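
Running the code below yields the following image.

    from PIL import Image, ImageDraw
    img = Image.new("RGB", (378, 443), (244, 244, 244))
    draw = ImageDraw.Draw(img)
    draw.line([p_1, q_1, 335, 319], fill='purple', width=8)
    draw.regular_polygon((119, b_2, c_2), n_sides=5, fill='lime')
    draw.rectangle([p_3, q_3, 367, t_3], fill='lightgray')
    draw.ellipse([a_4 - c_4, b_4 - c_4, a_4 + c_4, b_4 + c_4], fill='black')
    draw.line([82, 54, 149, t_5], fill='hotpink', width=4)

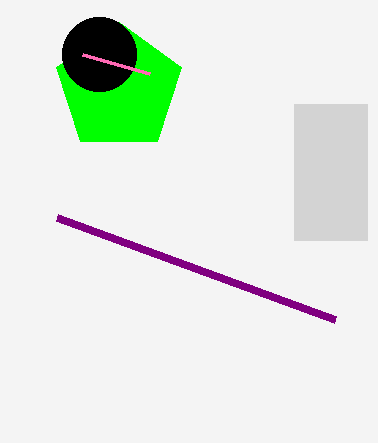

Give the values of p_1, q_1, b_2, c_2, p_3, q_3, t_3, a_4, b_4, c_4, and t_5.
p_1 = 57
q_1 = 217
b_2 = 88
c_2 = 66
p_3 = 294
q_3 = 104
t_3 = 240
a_4 = 99
b_4 = 54
c_4 = 37
t_5 = 73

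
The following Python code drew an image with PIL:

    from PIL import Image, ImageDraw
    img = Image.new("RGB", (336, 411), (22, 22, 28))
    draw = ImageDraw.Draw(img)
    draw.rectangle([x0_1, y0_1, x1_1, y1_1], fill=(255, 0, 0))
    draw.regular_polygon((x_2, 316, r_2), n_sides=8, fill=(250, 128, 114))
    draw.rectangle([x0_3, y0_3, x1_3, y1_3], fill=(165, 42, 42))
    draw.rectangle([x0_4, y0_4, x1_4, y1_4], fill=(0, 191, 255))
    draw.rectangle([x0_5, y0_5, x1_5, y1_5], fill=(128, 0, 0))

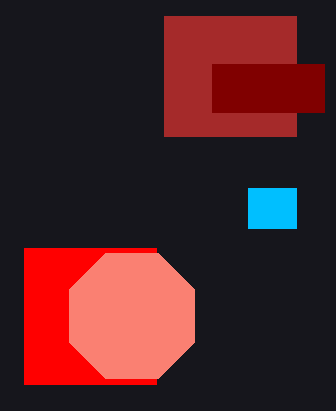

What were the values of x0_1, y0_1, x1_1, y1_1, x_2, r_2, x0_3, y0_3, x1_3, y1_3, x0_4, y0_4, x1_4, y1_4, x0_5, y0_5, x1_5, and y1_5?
x0_1 = 24
y0_1 = 248
x1_1 = 156
y1_1 = 384
x_2 = 132
r_2 = 68
x0_3 = 164
y0_3 = 16
x1_3 = 296
y1_3 = 136
x0_4 = 248
y0_4 = 188
x1_4 = 296
y1_4 = 228
x0_5 = 212
y0_5 = 64
x1_5 = 324
y1_5 = 112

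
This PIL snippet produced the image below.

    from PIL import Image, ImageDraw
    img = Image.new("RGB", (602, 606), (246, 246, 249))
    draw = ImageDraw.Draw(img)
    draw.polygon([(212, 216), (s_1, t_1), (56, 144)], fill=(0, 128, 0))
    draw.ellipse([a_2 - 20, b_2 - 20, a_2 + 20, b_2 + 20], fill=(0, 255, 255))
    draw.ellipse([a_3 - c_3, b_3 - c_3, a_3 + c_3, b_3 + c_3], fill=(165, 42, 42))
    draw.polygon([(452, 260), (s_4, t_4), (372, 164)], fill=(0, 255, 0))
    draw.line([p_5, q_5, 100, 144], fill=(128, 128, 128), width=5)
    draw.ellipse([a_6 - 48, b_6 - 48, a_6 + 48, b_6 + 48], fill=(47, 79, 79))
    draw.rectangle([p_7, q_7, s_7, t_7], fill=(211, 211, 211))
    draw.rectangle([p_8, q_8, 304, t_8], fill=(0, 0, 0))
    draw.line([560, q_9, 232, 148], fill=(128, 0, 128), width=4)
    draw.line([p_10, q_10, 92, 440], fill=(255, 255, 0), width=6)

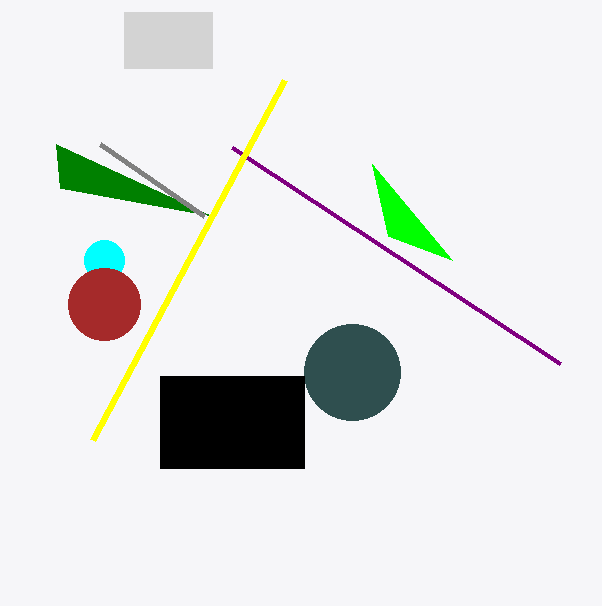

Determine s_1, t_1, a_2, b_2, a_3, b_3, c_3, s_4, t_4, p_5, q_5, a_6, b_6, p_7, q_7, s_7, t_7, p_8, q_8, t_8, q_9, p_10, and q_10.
s_1 = 60, t_1 = 188, a_2 = 104, b_2 = 260, a_3 = 104, b_3 = 304, c_3 = 36, s_4 = 388, t_4 = 236, p_5 = 204, q_5 = 216, a_6 = 352, b_6 = 372, p_7 = 124, q_7 = 12, s_7 = 212, t_7 = 68, p_8 = 160, q_8 = 376, t_8 = 468, q_9 = 364, p_10 = 284, q_10 = 80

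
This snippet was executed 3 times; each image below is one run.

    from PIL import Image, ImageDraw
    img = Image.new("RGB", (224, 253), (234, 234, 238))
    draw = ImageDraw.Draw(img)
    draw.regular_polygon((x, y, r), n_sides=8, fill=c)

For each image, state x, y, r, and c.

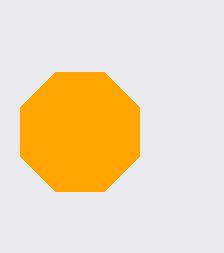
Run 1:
x = 80; y = 132; r = 64; c = 'orange'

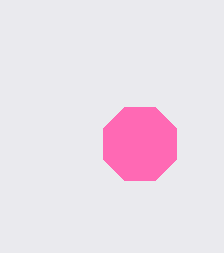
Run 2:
x = 140, y = 144, r = 40, c = 'hotpink'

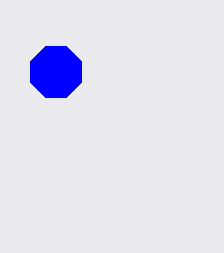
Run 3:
x = 56, y = 72, r = 28, c = 'blue'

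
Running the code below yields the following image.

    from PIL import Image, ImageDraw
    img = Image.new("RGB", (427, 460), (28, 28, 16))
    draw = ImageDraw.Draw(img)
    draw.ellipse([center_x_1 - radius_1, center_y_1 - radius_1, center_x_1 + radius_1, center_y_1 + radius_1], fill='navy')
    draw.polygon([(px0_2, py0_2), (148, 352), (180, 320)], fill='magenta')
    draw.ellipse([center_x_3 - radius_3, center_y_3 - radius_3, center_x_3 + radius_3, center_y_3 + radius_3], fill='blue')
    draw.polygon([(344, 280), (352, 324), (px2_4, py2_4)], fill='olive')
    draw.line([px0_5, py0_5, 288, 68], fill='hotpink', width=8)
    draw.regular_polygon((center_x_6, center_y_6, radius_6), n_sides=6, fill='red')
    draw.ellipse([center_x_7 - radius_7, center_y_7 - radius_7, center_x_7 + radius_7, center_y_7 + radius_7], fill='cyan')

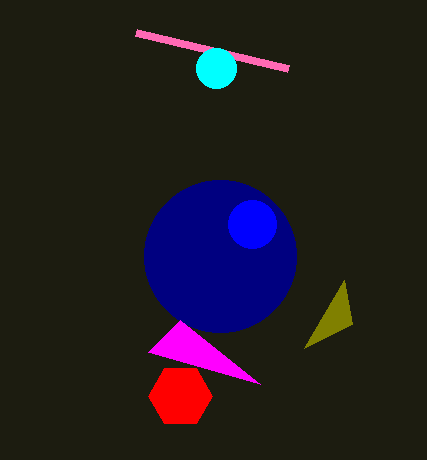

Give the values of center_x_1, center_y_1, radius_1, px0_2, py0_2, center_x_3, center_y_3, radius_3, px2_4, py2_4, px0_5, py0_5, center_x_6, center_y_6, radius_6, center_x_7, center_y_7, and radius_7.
center_x_1 = 220
center_y_1 = 256
radius_1 = 76
px0_2 = 260
py0_2 = 384
center_x_3 = 252
center_y_3 = 224
radius_3 = 24
px2_4 = 304
py2_4 = 348
px0_5 = 136
py0_5 = 32
center_x_6 = 180
center_y_6 = 396
radius_6 = 32
center_x_7 = 216
center_y_7 = 68
radius_7 = 20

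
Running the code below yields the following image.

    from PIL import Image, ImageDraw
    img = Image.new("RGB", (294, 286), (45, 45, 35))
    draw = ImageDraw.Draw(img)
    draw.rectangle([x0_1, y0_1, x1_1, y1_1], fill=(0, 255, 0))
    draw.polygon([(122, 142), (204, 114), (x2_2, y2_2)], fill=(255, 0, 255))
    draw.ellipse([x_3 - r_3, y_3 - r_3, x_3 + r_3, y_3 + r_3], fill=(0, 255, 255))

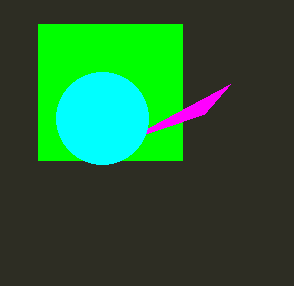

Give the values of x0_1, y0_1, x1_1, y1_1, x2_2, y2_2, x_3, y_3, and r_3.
x0_1 = 38, y0_1 = 24, x1_1 = 182, y1_1 = 160, x2_2 = 230, y2_2 = 84, x_3 = 102, y_3 = 118, r_3 = 46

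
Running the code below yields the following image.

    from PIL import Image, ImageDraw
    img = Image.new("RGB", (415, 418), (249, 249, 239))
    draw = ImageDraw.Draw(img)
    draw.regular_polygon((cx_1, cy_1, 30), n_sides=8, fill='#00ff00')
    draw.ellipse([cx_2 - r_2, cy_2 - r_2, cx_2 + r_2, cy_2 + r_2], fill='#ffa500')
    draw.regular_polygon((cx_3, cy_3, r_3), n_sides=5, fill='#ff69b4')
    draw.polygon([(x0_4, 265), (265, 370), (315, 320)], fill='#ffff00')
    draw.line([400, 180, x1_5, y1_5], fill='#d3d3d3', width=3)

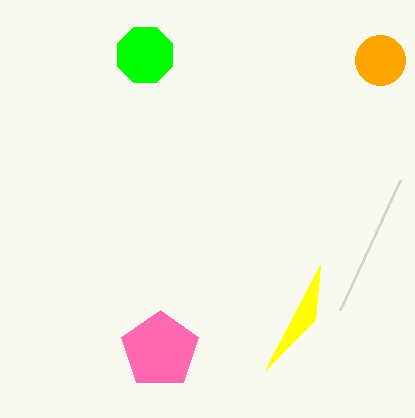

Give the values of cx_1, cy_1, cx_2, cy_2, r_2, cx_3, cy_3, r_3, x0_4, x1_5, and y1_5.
cx_1 = 145, cy_1 = 55, cx_2 = 380, cy_2 = 60, r_2 = 25, cx_3 = 160, cy_3 = 350, r_3 = 40, x0_4 = 320, x1_5 = 340, y1_5 = 310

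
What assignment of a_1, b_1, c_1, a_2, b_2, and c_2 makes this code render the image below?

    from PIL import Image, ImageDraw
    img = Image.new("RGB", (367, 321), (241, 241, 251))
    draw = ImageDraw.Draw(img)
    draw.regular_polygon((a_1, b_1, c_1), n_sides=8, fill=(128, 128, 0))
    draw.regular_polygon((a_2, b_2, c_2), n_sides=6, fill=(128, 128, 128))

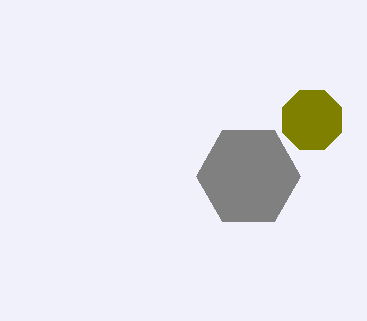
a_1 = 312; b_1 = 120; c_1 = 32; a_2 = 248; b_2 = 176; c_2 = 52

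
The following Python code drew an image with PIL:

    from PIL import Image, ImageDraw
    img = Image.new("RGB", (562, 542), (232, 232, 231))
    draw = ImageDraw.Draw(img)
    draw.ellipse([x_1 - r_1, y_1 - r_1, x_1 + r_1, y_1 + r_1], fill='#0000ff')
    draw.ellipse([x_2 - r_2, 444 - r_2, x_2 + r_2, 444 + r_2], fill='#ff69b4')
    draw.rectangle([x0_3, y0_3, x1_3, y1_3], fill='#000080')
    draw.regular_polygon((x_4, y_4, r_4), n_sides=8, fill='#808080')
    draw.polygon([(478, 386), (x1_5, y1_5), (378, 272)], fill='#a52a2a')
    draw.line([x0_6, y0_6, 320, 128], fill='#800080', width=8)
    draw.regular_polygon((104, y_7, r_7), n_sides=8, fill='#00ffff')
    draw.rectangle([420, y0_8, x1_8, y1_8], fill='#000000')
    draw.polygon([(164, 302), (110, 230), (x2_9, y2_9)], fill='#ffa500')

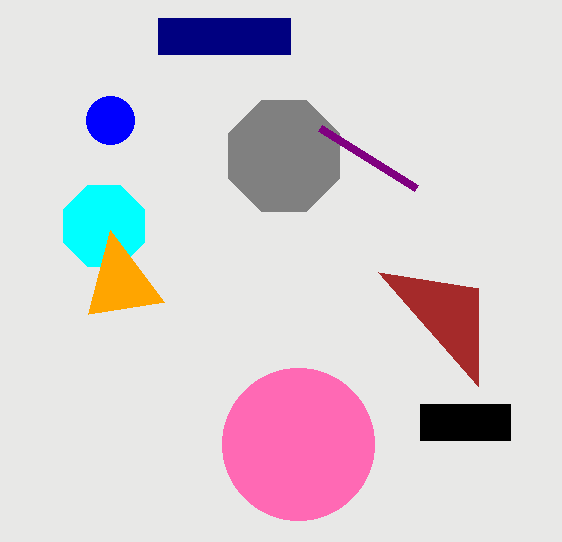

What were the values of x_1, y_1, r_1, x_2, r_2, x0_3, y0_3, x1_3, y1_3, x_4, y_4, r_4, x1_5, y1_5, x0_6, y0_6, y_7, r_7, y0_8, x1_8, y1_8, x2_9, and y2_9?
x_1 = 110
y_1 = 120
r_1 = 24
x_2 = 298
r_2 = 76
x0_3 = 158
y0_3 = 18
x1_3 = 290
y1_3 = 54
x_4 = 284
y_4 = 156
r_4 = 60
x1_5 = 478
y1_5 = 288
x0_6 = 416
y0_6 = 188
y_7 = 226
r_7 = 44
y0_8 = 404
x1_8 = 510
y1_8 = 440
x2_9 = 88
y2_9 = 314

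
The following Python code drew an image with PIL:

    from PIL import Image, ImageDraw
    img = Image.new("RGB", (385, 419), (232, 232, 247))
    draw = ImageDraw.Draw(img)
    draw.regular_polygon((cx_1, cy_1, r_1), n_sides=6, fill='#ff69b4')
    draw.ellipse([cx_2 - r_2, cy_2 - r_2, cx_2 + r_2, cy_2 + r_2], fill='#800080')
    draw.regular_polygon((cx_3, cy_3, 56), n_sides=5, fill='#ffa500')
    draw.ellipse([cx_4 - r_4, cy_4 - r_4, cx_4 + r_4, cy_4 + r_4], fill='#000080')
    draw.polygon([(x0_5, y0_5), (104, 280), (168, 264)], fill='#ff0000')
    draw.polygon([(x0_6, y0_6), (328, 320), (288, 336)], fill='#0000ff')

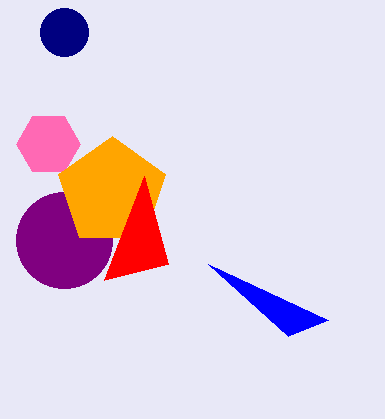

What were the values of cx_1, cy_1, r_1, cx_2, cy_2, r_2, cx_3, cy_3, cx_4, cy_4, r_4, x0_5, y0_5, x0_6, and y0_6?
cx_1 = 48, cy_1 = 144, r_1 = 32, cx_2 = 64, cy_2 = 240, r_2 = 48, cx_3 = 112, cy_3 = 192, cx_4 = 64, cy_4 = 32, r_4 = 24, x0_5 = 144, y0_5 = 176, x0_6 = 208, y0_6 = 264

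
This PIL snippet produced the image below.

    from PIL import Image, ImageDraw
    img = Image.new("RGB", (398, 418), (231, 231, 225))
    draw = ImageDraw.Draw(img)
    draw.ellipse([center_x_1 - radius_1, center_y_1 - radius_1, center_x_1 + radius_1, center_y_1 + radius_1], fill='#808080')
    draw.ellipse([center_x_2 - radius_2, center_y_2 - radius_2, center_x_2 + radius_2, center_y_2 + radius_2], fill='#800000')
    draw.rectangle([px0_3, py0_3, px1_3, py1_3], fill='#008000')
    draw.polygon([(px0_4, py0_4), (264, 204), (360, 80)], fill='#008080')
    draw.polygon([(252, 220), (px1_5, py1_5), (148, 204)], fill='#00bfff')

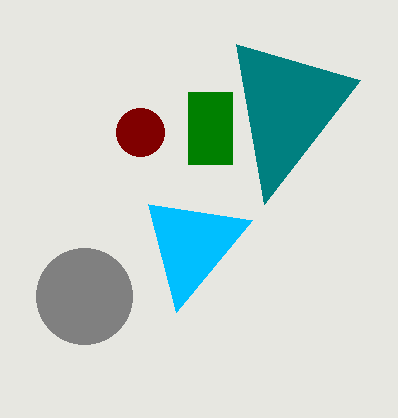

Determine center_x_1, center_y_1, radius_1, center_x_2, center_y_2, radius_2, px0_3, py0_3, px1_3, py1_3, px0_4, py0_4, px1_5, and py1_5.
center_x_1 = 84, center_y_1 = 296, radius_1 = 48, center_x_2 = 140, center_y_2 = 132, radius_2 = 24, px0_3 = 188, py0_3 = 92, px1_3 = 232, py1_3 = 164, px0_4 = 236, py0_4 = 44, px1_5 = 176, py1_5 = 312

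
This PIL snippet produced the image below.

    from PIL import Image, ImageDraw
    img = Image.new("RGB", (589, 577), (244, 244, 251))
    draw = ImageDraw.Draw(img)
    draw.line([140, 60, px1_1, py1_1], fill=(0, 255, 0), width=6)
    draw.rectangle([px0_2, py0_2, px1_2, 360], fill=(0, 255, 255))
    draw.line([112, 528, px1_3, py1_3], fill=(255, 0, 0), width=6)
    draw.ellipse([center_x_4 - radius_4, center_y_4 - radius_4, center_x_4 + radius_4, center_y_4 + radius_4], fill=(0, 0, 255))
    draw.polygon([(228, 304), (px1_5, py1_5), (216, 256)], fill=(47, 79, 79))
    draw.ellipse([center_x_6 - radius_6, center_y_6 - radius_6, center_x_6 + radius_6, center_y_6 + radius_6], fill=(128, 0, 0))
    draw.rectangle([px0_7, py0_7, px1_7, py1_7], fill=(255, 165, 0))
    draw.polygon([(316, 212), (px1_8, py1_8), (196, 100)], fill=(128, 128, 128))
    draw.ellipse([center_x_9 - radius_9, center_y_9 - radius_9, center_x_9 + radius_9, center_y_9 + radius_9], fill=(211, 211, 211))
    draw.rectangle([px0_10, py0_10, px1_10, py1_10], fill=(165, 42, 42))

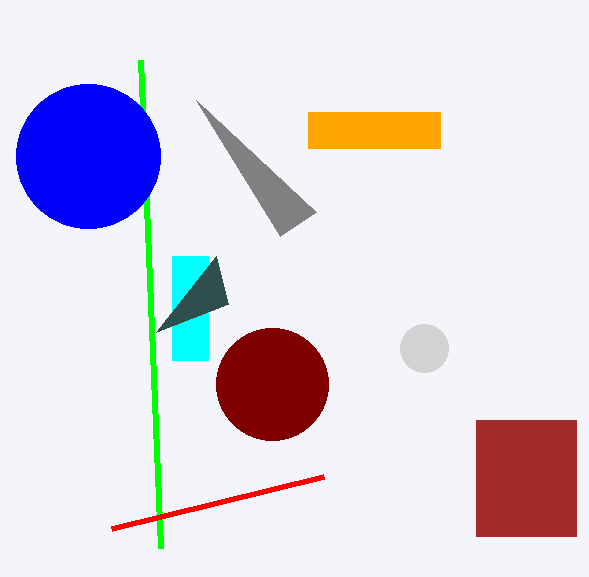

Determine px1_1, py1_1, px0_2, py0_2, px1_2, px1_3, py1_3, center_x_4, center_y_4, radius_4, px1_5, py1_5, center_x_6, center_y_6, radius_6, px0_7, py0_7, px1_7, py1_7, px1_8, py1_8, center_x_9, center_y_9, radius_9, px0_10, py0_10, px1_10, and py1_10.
px1_1 = 160; py1_1 = 548; px0_2 = 172; py0_2 = 256; px1_2 = 208; px1_3 = 324; py1_3 = 476; center_x_4 = 88; center_y_4 = 156; radius_4 = 72; px1_5 = 156; py1_5 = 332; center_x_6 = 272; center_y_6 = 384; radius_6 = 56; px0_7 = 308; py0_7 = 112; px1_7 = 440; py1_7 = 148; px1_8 = 280; py1_8 = 236; center_x_9 = 424; center_y_9 = 348; radius_9 = 24; px0_10 = 476; py0_10 = 420; px1_10 = 576; py1_10 = 536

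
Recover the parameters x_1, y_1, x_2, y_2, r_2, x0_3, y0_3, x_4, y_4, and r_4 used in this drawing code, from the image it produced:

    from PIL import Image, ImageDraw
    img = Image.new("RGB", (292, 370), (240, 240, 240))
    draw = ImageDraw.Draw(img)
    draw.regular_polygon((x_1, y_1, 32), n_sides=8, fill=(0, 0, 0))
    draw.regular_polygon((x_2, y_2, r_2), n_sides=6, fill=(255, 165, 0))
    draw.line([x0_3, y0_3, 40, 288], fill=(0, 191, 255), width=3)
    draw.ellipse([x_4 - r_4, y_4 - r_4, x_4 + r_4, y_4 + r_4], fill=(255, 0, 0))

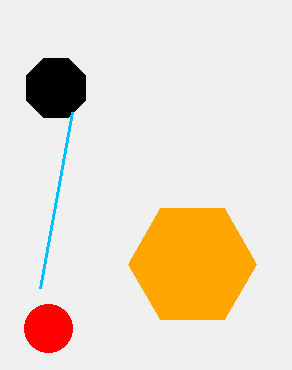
x_1 = 56; y_1 = 88; x_2 = 192; y_2 = 264; r_2 = 64; x0_3 = 72; y0_3 = 112; x_4 = 48; y_4 = 328; r_4 = 24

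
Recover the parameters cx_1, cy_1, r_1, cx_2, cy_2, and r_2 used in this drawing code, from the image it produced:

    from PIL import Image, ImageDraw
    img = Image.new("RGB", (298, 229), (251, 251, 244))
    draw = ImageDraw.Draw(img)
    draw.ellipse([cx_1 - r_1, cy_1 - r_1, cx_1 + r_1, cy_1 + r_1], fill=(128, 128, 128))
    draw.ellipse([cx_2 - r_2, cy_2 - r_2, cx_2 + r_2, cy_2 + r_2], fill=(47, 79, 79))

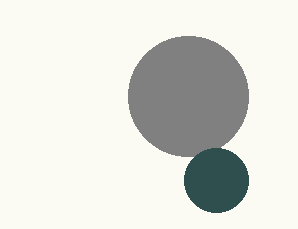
cx_1 = 188; cy_1 = 96; r_1 = 60; cx_2 = 216; cy_2 = 180; r_2 = 32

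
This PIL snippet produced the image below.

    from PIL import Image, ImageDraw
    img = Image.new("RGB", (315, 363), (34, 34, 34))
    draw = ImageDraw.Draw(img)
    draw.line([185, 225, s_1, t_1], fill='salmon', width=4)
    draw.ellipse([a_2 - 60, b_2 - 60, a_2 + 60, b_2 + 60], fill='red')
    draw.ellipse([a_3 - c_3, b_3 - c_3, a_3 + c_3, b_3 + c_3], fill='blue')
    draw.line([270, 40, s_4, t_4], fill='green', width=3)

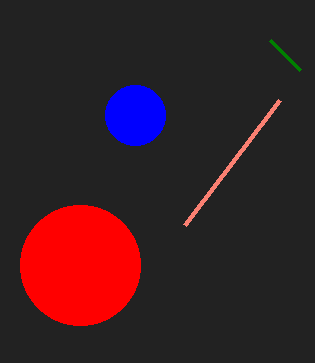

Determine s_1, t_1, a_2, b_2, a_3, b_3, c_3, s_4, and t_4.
s_1 = 280; t_1 = 100; a_2 = 80; b_2 = 265; a_3 = 135; b_3 = 115; c_3 = 30; s_4 = 300; t_4 = 70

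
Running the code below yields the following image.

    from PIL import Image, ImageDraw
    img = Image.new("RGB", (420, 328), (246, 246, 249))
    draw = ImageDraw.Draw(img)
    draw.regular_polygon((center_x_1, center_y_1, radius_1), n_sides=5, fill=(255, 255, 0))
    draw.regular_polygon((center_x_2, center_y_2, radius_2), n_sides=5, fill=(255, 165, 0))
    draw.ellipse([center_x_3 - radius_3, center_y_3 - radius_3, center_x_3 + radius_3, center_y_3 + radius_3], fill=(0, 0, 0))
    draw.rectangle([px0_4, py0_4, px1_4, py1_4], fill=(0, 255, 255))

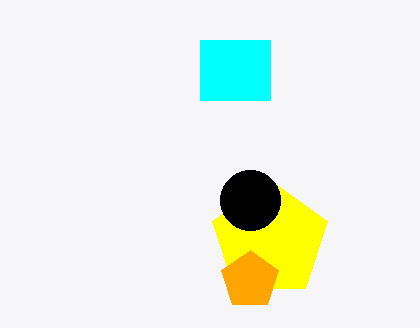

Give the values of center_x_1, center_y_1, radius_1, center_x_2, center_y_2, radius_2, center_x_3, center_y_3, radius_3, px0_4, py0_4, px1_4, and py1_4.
center_x_1 = 270, center_y_1 = 240, radius_1 = 60, center_x_2 = 250, center_y_2 = 280, radius_2 = 30, center_x_3 = 250, center_y_3 = 200, radius_3 = 30, px0_4 = 200, py0_4 = 40, px1_4 = 270, py1_4 = 100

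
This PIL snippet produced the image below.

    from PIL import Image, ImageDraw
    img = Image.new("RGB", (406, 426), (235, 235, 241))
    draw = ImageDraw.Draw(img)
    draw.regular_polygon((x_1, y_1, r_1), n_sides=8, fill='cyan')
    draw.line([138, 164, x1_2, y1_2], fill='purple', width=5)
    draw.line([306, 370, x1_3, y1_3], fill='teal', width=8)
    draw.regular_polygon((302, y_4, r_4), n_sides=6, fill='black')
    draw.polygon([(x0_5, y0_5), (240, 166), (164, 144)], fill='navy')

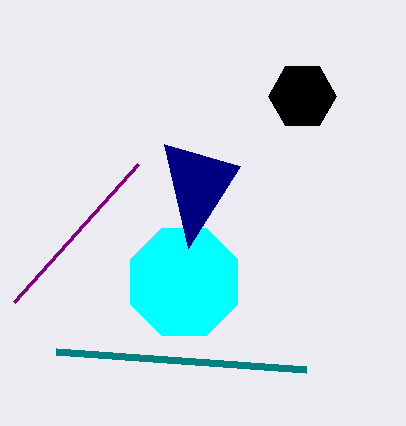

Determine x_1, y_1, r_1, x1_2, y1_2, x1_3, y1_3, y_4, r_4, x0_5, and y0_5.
x_1 = 184, y_1 = 282, r_1 = 58, x1_2 = 14, y1_2 = 302, x1_3 = 56, y1_3 = 352, y_4 = 96, r_4 = 34, x0_5 = 188, y0_5 = 248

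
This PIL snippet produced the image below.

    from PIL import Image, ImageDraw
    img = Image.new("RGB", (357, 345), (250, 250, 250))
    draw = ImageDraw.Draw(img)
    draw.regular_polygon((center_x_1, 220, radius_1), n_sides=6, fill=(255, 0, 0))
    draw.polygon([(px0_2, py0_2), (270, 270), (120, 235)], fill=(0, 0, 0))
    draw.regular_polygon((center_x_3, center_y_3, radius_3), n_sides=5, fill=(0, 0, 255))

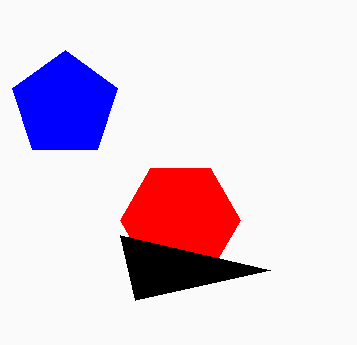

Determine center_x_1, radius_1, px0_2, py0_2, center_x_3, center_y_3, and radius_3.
center_x_1 = 180
radius_1 = 60
px0_2 = 135
py0_2 = 300
center_x_3 = 65
center_y_3 = 105
radius_3 = 55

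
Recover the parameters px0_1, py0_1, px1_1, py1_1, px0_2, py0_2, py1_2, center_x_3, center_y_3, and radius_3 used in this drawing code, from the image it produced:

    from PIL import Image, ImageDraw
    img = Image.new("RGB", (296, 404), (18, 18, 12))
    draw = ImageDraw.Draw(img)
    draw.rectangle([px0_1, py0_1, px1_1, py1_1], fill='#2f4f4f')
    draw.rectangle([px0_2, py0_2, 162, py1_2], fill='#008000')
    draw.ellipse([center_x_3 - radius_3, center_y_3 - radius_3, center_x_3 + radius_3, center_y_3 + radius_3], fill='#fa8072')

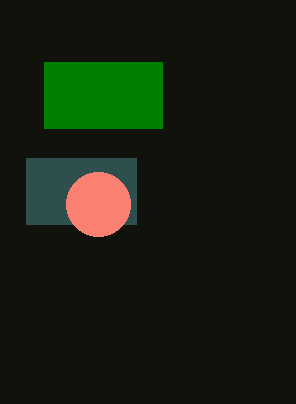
px0_1 = 26; py0_1 = 158; px1_1 = 136; py1_1 = 224; px0_2 = 44; py0_2 = 62; py1_2 = 128; center_x_3 = 98; center_y_3 = 204; radius_3 = 32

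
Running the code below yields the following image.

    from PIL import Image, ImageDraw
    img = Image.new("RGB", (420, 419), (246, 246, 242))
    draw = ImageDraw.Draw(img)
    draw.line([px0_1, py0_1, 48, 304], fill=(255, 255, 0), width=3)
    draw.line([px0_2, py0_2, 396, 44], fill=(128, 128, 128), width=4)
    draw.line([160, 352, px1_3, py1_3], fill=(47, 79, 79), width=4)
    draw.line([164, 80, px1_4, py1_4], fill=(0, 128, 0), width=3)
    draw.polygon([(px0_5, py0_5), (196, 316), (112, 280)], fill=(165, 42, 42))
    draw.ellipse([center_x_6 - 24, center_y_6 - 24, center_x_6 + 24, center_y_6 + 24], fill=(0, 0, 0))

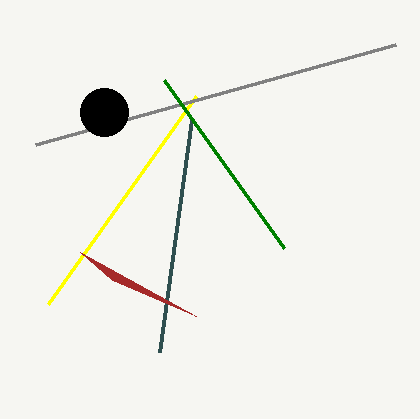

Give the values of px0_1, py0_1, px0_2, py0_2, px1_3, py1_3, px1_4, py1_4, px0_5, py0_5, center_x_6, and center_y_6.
px0_1 = 196, py0_1 = 96, px0_2 = 36, py0_2 = 144, px1_3 = 192, py1_3 = 120, px1_4 = 284, py1_4 = 248, px0_5 = 80, py0_5 = 252, center_x_6 = 104, center_y_6 = 112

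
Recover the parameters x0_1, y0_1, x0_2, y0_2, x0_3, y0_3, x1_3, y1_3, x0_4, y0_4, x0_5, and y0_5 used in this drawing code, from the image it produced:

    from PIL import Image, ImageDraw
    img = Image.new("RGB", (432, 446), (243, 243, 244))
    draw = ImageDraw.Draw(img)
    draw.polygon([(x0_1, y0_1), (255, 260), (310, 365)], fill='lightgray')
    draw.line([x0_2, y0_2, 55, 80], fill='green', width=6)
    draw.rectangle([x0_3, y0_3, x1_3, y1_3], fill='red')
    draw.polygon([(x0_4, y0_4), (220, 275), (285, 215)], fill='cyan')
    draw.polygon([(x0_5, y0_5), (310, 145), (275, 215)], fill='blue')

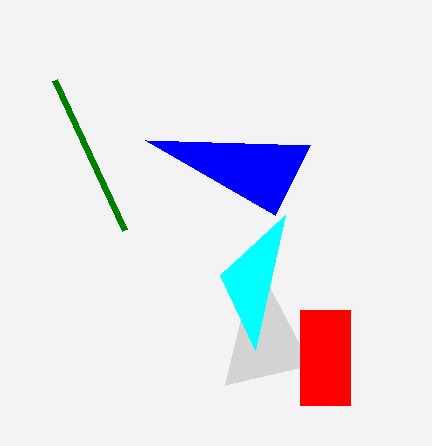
x0_1 = 225; y0_1 = 385; x0_2 = 125; y0_2 = 230; x0_3 = 300; y0_3 = 310; x1_3 = 350; y1_3 = 405; x0_4 = 255; y0_4 = 350; x0_5 = 145; y0_5 = 140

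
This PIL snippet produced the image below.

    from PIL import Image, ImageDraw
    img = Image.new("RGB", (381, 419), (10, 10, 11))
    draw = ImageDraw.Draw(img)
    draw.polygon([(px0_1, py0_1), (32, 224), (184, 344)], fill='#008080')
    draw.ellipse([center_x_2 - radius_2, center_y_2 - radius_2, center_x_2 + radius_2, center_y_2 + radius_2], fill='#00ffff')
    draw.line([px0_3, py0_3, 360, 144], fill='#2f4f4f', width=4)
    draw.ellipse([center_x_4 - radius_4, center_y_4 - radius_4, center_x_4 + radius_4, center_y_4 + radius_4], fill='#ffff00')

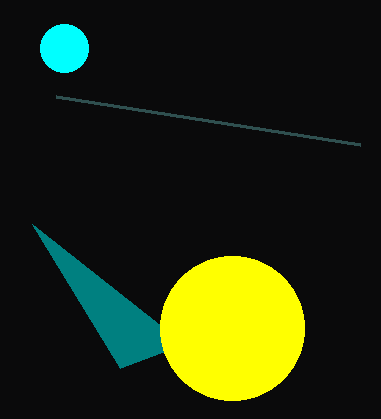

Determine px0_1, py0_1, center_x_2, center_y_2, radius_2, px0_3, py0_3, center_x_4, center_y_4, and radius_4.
px0_1 = 120, py0_1 = 368, center_x_2 = 64, center_y_2 = 48, radius_2 = 24, px0_3 = 56, py0_3 = 96, center_x_4 = 232, center_y_4 = 328, radius_4 = 72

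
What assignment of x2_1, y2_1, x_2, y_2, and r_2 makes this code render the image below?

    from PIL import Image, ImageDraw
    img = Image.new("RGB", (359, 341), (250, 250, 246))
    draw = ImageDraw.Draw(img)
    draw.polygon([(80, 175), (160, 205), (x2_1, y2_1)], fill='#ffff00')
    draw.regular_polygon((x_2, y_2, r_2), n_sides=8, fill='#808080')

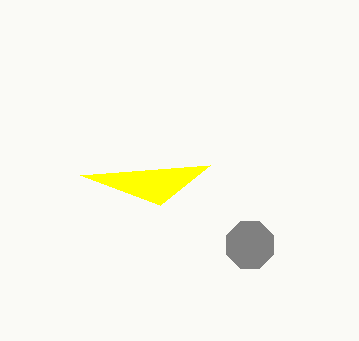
x2_1 = 210
y2_1 = 165
x_2 = 250
y_2 = 245
r_2 = 25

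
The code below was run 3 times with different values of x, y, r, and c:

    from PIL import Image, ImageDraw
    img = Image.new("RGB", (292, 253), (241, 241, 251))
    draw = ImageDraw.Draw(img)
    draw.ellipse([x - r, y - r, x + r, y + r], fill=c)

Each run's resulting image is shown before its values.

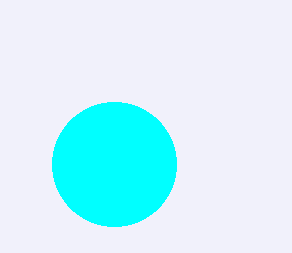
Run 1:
x = 114, y = 164, r = 62, c = 'cyan'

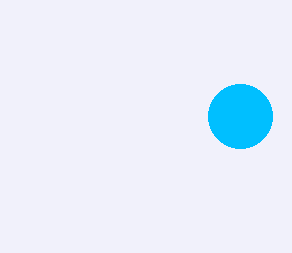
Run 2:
x = 240
y = 116
r = 32
c = 'deepskyblue'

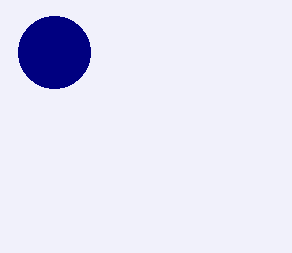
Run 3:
x = 54
y = 52
r = 36
c = 'navy'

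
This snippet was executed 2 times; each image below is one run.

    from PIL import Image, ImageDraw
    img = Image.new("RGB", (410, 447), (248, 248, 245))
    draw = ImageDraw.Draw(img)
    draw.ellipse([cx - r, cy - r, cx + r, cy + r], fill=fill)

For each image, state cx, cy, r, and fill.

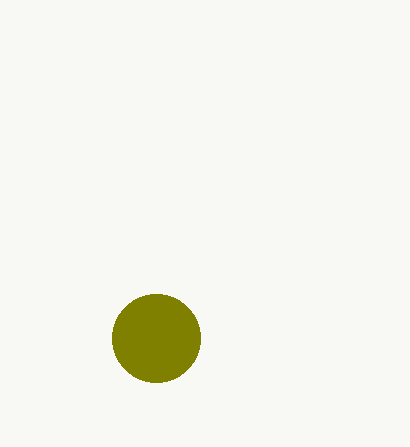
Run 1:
cx = 156; cy = 338; r = 44; fill = 'olive'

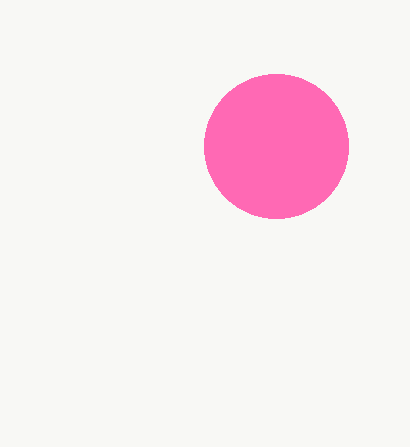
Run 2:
cx = 276, cy = 146, r = 72, fill = 'hotpink'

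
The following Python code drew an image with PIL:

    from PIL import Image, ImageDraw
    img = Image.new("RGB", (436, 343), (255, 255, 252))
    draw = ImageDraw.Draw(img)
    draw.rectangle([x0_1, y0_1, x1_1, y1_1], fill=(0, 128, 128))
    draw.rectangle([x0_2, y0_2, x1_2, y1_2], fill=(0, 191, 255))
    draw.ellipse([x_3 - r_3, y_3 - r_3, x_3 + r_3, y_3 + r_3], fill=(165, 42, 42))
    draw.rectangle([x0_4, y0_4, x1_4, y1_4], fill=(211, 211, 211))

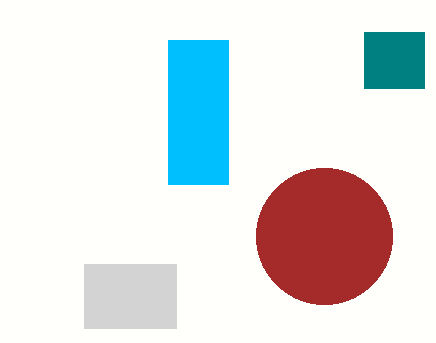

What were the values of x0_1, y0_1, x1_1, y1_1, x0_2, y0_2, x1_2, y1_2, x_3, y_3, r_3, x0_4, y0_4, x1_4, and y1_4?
x0_1 = 364; y0_1 = 32; x1_1 = 424; y1_1 = 88; x0_2 = 168; y0_2 = 40; x1_2 = 228; y1_2 = 184; x_3 = 324; y_3 = 236; r_3 = 68; x0_4 = 84; y0_4 = 264; x1_4 = 176; y1_4 = 328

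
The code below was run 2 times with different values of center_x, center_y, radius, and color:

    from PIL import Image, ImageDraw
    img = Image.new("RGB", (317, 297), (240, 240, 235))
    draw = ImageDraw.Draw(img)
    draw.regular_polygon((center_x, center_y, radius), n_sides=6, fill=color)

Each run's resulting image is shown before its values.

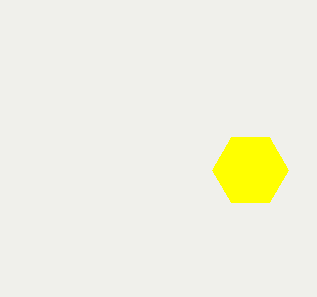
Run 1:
center_x = 250, center_y = 170, radius = 38, color = 'yellow'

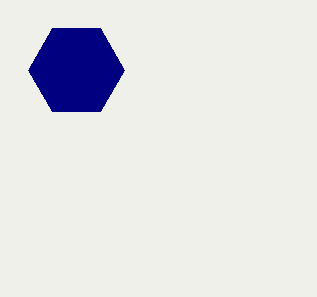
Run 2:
center_x = 76
center_y = 70
radius = 48
color = 'navy'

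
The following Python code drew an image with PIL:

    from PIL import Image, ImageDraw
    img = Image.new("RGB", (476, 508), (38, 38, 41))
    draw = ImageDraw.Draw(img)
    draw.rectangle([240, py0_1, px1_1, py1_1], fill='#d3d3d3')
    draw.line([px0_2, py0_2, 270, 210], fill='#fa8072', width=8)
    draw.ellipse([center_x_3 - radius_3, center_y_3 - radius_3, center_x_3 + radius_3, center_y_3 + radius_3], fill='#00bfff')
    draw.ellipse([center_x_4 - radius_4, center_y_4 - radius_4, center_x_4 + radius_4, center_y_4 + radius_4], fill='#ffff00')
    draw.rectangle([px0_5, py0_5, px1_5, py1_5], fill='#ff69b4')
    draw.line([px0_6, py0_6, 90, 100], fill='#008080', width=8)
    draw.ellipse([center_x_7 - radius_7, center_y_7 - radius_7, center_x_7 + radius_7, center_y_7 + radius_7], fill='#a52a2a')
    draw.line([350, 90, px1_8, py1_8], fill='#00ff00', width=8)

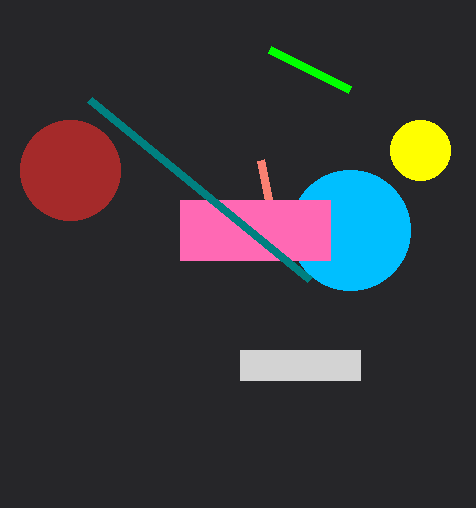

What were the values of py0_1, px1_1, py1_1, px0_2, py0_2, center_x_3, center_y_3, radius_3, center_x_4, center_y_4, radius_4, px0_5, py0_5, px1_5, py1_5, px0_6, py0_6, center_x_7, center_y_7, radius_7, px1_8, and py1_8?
py0_1 = 350
px1_1 = 360
py1_1 = 380
px0_2 = 260
py0_2 = 160
center_x_3 = 350
center_y_3 = 230
radius_3 = 60
center_x_4 = 420
center_y_4 = 150
radius_4 = 30
px0_5 = 180
py0_5 = 200
px1_5 = 330
py1_5 = 260
px0_6 = 310
py0_6 = 280
center_x_7 = 70
center_y_7 = 170
radius_7 = 50
px1_8 = 270
py1_8 = 50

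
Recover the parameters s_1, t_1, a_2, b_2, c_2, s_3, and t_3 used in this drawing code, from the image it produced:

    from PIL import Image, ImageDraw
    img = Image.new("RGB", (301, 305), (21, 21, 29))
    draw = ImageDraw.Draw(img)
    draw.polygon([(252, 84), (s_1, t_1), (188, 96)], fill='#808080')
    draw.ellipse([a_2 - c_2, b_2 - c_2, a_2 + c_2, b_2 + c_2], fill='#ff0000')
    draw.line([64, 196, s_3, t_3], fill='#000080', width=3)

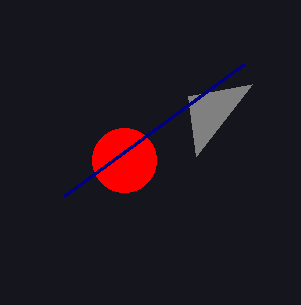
s_1 = 196
t_1 = 156
a_2 = 124
b_2 = 160
c_2 = 32
s_3 = 244
t_3 = 64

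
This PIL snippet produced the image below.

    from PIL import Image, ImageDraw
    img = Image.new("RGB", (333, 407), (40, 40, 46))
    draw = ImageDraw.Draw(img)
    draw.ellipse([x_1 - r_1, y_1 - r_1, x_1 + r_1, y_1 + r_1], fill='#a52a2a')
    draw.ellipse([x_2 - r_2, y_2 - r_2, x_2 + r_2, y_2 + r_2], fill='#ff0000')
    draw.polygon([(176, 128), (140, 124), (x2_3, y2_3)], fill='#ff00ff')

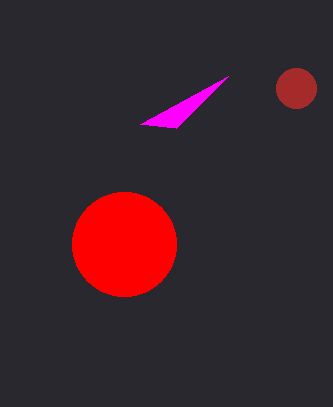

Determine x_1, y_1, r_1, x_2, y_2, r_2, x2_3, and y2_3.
x_1 = 296, y_1 = 88, r_1 = 20, x_2 = 124, y_2 = 244, r_2 = 52, x2_3 = 228, y2_3 = 76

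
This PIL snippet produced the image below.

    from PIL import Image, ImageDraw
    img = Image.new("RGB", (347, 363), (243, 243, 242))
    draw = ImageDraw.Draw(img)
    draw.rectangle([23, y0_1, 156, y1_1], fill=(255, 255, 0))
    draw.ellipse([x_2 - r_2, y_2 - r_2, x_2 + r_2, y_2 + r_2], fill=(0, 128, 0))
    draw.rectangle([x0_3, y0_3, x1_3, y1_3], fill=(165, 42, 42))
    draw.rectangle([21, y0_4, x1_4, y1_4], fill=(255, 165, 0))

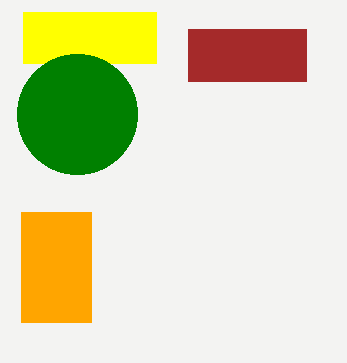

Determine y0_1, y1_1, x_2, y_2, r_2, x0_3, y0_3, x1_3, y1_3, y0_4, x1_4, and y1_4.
y0_1 = 12; y1_1 = 63; x_2 = 77; y_2 = 114; r_2 = 60; x0_3 = 188; y0_3 = 29; x1_3 = 306; y1_3 = 81; y0_4 = 212; x1_4 = 91; y1_4 = 322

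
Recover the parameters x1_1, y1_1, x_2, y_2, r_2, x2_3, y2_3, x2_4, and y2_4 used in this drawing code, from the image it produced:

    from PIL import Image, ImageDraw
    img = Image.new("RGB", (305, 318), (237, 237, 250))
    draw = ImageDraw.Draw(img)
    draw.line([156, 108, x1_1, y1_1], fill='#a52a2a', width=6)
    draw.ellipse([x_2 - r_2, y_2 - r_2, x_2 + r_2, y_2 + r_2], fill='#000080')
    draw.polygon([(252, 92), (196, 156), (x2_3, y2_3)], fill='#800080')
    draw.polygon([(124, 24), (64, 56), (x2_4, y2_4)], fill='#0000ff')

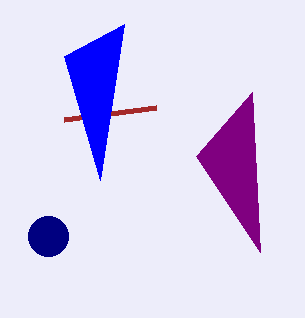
x1_1 = 64, y1_1 = 120, x_2 = 48, y_2 = 236, r_2 = 20, x2_3 = 260, y2_3 = 252, x2_4 = 100, y2_4 = 180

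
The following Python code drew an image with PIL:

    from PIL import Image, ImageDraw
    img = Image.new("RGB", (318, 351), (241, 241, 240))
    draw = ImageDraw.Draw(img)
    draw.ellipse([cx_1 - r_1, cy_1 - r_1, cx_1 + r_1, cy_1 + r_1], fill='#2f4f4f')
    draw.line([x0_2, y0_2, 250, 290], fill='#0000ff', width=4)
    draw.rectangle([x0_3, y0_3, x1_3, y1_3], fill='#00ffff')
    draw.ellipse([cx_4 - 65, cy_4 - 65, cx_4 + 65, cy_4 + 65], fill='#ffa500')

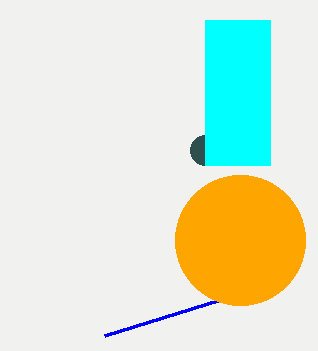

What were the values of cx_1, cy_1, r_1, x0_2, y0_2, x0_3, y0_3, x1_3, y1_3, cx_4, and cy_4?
cx_1 = 205
cy_1 = 150
r_1 = 15
x0_2 = 105
y0_2 = 335
x0_3 = 205
y0_3 = 20
x1_3 = 270
y1_3 = 165
cx_4 = 240
cy_4 = 240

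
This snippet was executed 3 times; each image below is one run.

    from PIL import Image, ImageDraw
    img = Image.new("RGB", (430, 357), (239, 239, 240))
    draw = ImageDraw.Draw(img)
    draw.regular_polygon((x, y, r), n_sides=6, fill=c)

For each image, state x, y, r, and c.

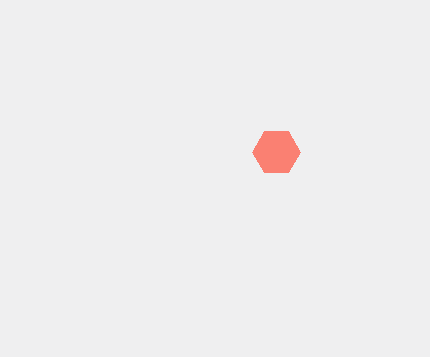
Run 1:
x = 276; y = 152; r = 24; c = 'salmon'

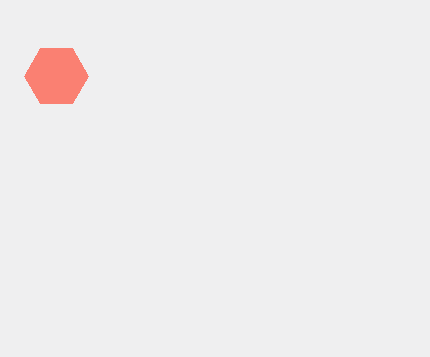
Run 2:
x = 56; y = 76; r = 32; c = 'salmon'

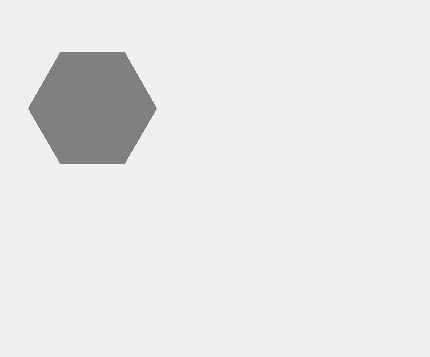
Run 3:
x = 92, y = 108, r = 64, c = 'gray'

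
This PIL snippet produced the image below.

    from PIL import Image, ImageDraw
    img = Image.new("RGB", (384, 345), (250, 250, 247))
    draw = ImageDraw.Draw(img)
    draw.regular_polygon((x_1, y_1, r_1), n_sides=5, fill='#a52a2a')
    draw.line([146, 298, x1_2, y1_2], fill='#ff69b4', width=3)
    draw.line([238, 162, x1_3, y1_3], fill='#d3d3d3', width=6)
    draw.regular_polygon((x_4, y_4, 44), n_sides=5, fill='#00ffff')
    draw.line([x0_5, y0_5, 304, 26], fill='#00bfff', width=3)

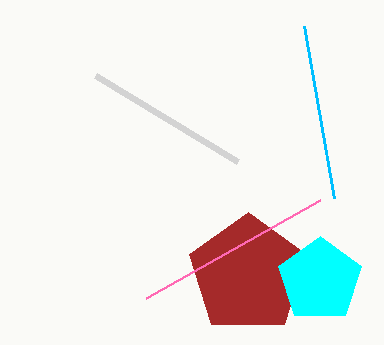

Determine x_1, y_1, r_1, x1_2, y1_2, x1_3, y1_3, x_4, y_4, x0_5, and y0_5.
x_1 = 248; y_1 = 274; r_1 = 62; x1_2 = 320; y1_2 = 200; x1_3 = 96; y1_3 = 76; x_4 = 320; y_4 = 280; x0_5 = 334; y0_5 = 198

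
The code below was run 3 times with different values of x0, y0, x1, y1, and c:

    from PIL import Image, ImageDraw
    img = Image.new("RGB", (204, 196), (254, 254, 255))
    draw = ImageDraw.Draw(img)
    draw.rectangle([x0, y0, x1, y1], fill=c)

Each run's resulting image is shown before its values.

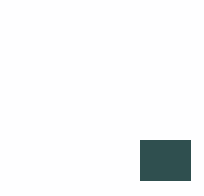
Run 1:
x0 = 140, y0 = 140, x1 = 190, y1 = 180, c = 'darkslategray'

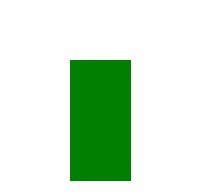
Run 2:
x0 = 70, y0 = 60, x1 = 130, y1 = 180, c = 'green'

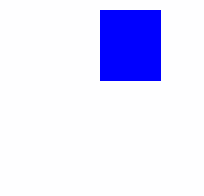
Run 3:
x0 = 100, y0 = 10, x1 = 160, y1 = 80, c = 'blue'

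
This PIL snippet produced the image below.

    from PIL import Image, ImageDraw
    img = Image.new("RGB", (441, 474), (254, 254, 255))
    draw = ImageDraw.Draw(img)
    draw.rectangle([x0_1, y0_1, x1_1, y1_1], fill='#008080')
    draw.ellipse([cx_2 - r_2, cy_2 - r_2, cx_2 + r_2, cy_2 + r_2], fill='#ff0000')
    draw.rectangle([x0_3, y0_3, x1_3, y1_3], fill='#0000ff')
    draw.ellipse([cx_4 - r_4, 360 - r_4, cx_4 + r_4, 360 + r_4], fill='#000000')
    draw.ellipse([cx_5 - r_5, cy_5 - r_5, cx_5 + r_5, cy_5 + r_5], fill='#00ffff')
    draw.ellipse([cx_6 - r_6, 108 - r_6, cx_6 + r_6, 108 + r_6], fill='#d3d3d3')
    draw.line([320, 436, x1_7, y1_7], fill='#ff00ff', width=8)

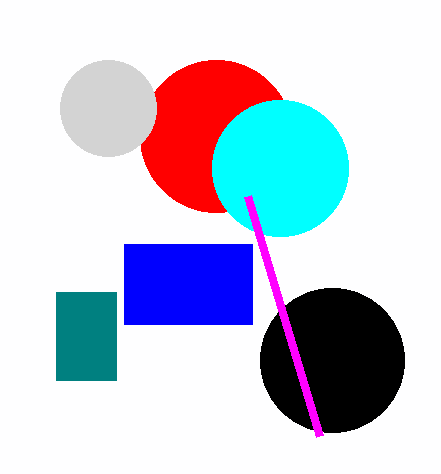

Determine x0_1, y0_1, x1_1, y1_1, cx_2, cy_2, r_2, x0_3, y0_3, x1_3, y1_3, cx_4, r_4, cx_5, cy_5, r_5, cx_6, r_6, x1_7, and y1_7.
x0_1 = 56
y0_1 = 292
x1_1 = 116
y1_1 = 380
cx_2 = 216
cy_2 = 136
r_2 = 76
x0_3 = 124
y0_3 = 244
x1_3 = 252
y1_3 = 324
cx_4 = 332
r_4 = 72
cx_5 = 280
cy_5 = 168
r_5 = 68
cx_6 = 108
r_6 = 48
x1_7 = 248
y1_7 = 196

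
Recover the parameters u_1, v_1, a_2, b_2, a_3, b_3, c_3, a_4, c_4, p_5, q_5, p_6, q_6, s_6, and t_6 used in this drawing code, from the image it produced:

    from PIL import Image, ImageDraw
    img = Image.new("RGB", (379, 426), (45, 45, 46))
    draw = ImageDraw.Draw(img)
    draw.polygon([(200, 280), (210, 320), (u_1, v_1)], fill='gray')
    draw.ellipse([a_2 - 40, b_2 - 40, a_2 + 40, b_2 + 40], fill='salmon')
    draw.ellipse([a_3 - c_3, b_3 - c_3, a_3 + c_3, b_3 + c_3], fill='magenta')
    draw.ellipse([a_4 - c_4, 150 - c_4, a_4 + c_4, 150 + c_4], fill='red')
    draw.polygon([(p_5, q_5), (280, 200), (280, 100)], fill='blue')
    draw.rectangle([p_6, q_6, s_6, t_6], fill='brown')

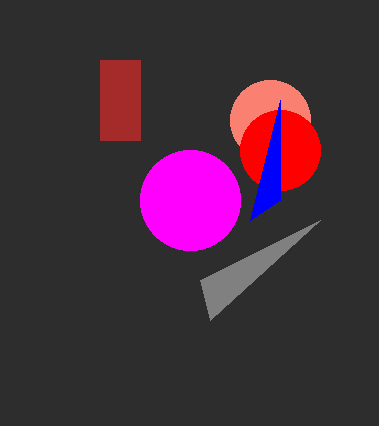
u_1 = 320, v_1 = 220, a_2 = 270, b_2 = 120, a_3 = 190, b_3 = 200, c_3 = 50, a_4 = 280, c_4 = 40, p_5 = 250, q_5 = 220, p_6 = 100, q_6 = 60, s_6 = 140, t_6 = 140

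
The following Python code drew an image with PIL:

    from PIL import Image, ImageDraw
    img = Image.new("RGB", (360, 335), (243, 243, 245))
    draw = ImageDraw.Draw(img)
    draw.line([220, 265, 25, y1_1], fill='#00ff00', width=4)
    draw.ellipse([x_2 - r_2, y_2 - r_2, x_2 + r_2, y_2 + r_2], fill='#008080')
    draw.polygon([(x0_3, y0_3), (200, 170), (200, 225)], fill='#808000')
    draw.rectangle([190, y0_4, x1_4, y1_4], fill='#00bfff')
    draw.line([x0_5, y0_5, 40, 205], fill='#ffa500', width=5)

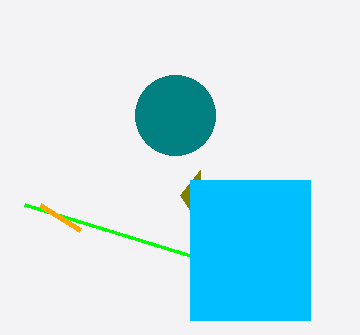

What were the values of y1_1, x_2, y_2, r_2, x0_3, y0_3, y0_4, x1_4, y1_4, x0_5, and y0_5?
y1_1 = 205; x_2 = 175; y_2 = 115; r_2 = 40; x0_3 = 180; y0_3 = 195; y0_4 = 180; x1_4 = 310; y1_4 = 320; x0_5 = 80; y0_5 = 230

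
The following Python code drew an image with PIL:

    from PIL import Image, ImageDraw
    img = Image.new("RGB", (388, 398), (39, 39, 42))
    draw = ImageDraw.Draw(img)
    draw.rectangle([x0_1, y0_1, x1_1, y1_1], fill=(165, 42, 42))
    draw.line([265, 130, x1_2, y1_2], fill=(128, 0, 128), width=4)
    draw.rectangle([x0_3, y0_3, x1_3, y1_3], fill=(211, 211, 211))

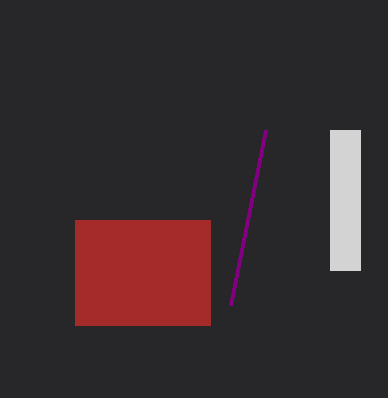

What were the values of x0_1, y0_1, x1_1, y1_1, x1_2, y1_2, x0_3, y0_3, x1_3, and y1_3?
x0_1 = 75; y0_1 = 220; x1_1 = 210; y1_1 = 325; x1_2 = 230; y1_2 = 305; x0_3 = 330; y0_3 = 130; x1_3 = 360; y1_3 = 270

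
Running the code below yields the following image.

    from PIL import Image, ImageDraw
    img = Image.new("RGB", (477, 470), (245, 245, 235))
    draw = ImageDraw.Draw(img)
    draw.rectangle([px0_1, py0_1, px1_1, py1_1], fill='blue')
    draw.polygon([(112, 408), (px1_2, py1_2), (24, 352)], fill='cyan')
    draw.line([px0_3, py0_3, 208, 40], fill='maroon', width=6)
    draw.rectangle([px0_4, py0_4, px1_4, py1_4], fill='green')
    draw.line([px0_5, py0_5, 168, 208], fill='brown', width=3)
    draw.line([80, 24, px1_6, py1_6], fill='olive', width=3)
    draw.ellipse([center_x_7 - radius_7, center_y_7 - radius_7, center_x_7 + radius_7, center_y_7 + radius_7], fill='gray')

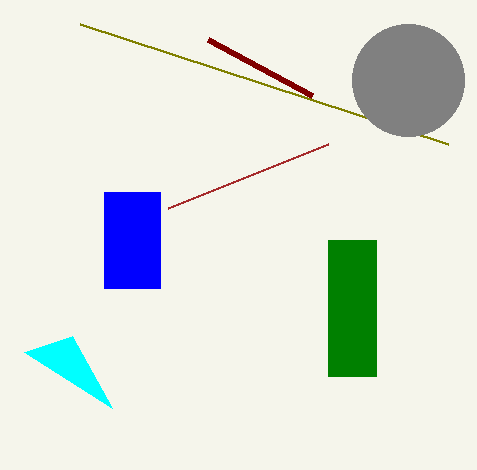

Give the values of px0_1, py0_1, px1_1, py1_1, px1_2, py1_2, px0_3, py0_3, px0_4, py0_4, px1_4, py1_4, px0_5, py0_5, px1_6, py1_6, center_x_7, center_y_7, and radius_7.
px0_1 = 104
py0_1 = 192
px1_1 = 160
py1_1 = 288
px1_2 = 72
py1_2 = 336
px0_3 = 312
py0_3 = 96
px0_4 = 328
py0_4 = 240
px1_4 = 376
py1_4 = 376
px0_5 = 328
py0_5 = 144
px1_6 = 448
py1_6 = 144
center_x_7 = 408
center_y_7 = 80
radius_7 = 56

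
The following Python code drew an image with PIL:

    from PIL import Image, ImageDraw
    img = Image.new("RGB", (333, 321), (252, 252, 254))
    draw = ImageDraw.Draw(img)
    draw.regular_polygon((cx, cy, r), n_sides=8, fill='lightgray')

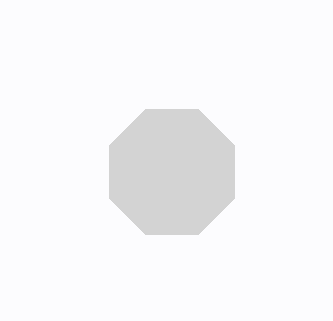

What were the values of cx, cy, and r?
cx = 172; cy = 172; r = 68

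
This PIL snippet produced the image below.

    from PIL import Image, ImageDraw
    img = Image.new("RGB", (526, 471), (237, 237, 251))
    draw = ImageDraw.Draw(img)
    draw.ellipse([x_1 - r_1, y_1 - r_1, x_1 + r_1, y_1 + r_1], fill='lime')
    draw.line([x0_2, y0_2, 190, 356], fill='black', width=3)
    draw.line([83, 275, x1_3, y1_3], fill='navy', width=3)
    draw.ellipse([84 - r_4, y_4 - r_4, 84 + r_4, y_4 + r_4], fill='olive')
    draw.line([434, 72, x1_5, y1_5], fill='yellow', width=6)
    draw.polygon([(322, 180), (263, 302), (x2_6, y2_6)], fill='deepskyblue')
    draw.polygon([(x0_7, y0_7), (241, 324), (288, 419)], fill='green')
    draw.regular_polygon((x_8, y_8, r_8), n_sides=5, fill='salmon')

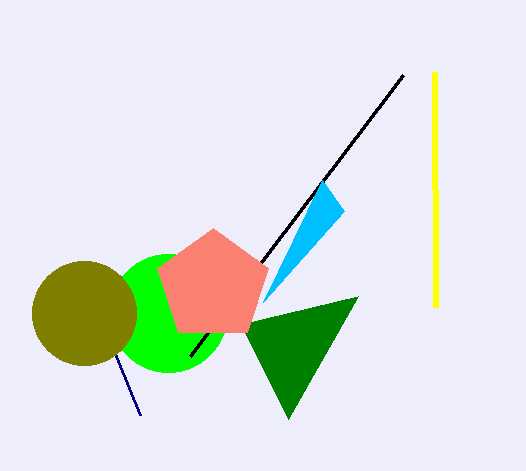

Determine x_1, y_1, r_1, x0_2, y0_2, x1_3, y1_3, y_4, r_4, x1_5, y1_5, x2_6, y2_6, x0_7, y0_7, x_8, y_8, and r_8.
x_1 = 168; y_1 = 313; r_1 = 59; x0_2 = 403; y0_2 = 75; x1_3 = 140; y1_3 = 415; y_4 = 313; r_4 = 52; x1_5 = 435; y1_5 = 307; x2_6 = 344; y2_6 = 211; x0_7 = 358; y0_7 = 296; x_8 = 213; y_8 = 286; r_8 = 58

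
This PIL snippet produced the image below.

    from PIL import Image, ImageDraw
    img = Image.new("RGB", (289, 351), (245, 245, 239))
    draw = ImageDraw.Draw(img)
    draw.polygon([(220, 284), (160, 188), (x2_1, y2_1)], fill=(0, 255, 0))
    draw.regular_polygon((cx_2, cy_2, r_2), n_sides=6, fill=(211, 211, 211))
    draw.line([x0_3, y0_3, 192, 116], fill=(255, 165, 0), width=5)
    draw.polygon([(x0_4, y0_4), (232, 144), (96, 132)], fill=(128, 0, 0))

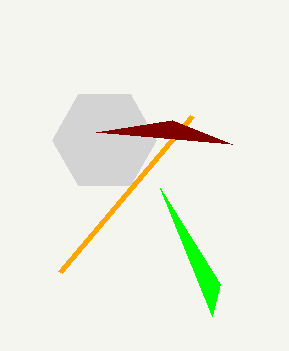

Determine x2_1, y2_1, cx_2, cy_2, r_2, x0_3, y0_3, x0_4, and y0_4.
x2_1 = 212
y2_1 = 316
cx_2 = 104
cy_2 = 140
r_2 = 52
x0_3 = 60
y0_3 = 272
x0_4 = 172
y0_4 = 120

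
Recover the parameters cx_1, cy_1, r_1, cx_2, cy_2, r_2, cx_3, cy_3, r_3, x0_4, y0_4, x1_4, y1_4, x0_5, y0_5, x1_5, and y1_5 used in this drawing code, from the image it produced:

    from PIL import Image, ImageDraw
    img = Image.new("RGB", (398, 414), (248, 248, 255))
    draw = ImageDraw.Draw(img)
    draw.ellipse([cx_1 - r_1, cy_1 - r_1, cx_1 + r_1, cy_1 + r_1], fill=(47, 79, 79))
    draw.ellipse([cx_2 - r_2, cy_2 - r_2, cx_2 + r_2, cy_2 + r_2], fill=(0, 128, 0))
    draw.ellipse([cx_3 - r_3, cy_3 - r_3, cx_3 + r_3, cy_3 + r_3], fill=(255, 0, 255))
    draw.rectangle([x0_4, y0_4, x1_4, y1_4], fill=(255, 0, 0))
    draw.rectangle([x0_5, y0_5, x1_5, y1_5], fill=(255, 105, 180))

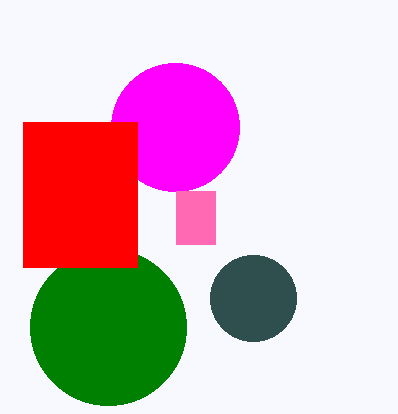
cx_1 = 253; cy_1 = 298; r_1 = 43; cx_2 = 108; cy_2 = 327; r_2 = 78; cx_3 = 175; cy_3 = 127; r_3 = 64; x0_4 = 23; y0_4 = 122; x1_4 = 137; y1_4 = 267; x0_5 = 176; y0_5 = 191; x1_5 = 215; y1_5 = 244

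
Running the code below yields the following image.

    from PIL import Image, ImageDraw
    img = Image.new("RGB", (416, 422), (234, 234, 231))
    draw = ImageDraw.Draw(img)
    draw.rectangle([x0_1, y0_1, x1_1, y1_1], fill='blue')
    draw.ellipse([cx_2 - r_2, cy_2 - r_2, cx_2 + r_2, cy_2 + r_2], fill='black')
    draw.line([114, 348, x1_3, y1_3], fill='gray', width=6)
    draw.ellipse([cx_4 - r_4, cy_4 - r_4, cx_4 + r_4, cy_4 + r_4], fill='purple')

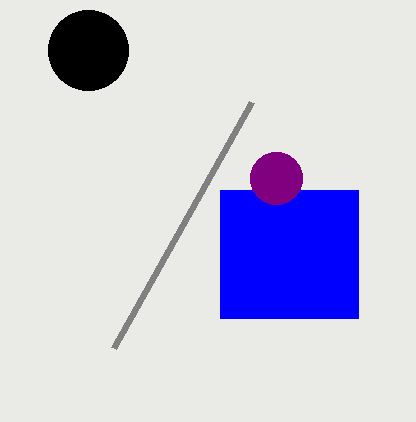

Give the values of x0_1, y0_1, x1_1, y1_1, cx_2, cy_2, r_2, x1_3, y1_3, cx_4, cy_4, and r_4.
x0_1 = 220, y0_1 = 190, x1_1 = 358, y1_1 = 318, cx_2 = 88, cy_2 = 50, r_2 = 40, x1_3 = 252, y1_3 = 102, cx_4 = 276, cy_4 = 178, r_4 = 26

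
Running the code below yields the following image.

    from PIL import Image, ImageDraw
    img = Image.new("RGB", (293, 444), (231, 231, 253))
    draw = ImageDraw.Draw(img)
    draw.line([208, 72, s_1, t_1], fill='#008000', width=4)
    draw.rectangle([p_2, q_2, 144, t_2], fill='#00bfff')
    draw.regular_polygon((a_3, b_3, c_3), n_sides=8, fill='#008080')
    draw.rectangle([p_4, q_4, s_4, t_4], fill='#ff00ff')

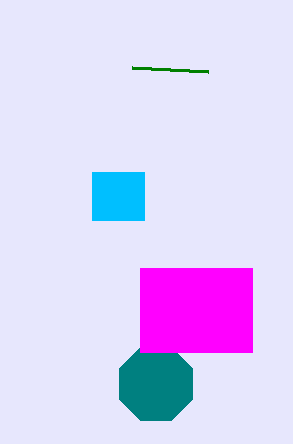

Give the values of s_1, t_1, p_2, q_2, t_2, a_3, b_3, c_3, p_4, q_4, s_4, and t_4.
s_1 = 132; t_1 = 68; p_2 = 92; q_2 = 172; t_2 = 220; a_3 = 156; b_3 = 384; c_3 = 40; p_4 = 140; q_4 = 268; s_4 = 252; t_4 = 352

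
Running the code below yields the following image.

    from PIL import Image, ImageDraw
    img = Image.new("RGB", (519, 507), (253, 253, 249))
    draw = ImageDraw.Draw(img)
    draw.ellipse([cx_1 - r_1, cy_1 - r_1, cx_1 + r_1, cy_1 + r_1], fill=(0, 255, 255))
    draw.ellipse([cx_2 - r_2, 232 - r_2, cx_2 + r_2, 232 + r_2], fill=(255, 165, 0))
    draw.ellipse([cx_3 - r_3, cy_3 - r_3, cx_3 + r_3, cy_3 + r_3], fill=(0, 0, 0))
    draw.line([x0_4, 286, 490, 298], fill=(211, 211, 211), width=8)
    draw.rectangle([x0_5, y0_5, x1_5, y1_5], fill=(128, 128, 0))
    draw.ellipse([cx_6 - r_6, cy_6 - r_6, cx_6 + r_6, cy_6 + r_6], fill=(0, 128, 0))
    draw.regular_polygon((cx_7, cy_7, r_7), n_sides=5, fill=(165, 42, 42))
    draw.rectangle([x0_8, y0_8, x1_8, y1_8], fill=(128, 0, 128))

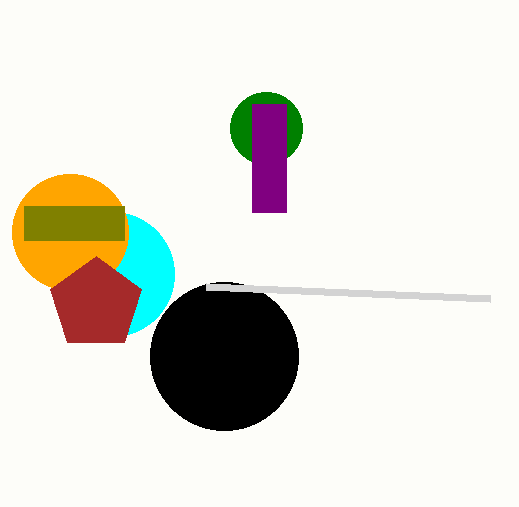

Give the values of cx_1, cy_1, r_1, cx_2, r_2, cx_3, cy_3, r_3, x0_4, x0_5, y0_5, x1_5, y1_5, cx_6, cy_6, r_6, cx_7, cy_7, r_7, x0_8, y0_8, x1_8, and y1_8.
cx_1 = 112
cy_1 = 274
r_1 = 62
cx_2 = 70
r_2 = 58
cx_3 = 224
cy_3 = 356
r_3 = 74
x0_4 = 206
x0_5 = 24
y0_5 = 206
x1_5 = 124
y1_5 = 240
cx_6 = 266
cy_6 = 128
r_6 = 36
cx_7 = 96
cy_7 = 304
r_7 = 48
x0_8 = 252
y0_8 = 104
x1_8 = 286
y1_8 = 212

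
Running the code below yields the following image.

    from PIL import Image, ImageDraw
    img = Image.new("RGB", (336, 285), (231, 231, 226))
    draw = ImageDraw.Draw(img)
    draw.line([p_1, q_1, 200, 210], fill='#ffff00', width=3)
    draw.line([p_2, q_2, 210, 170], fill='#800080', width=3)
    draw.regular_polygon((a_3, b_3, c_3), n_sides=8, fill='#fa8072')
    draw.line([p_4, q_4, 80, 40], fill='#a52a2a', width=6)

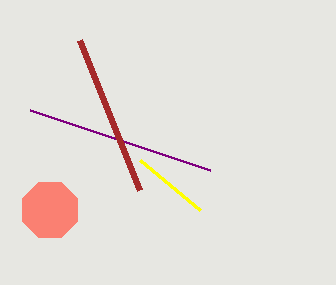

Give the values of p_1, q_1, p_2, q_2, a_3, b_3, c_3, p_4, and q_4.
p_1 = 140, q_1 = 160, p_2 = 30, q_2 = 110, a_3 = 50, b_3 = 210, c_3 = 30, p_4 = 140, q_4 = 190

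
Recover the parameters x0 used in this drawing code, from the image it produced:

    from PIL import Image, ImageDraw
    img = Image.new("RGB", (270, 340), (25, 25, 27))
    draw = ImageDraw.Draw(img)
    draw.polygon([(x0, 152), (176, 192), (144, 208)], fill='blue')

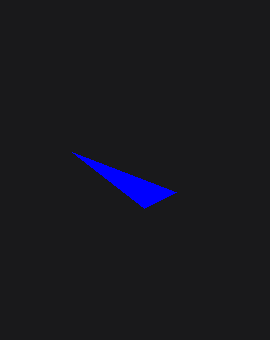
x0 = 72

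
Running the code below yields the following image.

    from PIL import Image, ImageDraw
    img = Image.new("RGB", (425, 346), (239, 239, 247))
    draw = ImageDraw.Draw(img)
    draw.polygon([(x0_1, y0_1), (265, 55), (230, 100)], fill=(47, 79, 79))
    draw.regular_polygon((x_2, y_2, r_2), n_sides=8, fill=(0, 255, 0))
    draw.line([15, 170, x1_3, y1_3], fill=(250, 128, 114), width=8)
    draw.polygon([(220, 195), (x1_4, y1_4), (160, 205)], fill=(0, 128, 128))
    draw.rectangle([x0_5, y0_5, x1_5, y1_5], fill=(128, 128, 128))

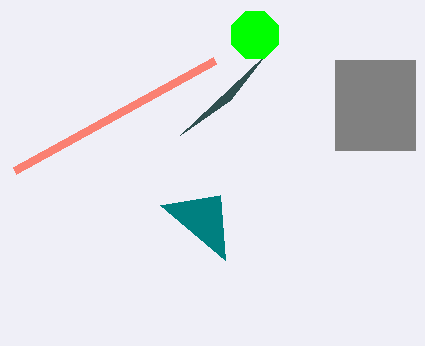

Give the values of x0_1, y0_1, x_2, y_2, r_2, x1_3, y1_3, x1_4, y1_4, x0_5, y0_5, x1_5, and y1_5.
x0_1 = 180
y0_1 = 135
x_2 = 255
y_2 = 35
r_2 = 25
x1_3 = 215
y1_3 = 60
x1_4 = 225
y1_4 = 260
x0_5 = 335
y0_5 = 60
x1_5 = 415
y1_5 = 150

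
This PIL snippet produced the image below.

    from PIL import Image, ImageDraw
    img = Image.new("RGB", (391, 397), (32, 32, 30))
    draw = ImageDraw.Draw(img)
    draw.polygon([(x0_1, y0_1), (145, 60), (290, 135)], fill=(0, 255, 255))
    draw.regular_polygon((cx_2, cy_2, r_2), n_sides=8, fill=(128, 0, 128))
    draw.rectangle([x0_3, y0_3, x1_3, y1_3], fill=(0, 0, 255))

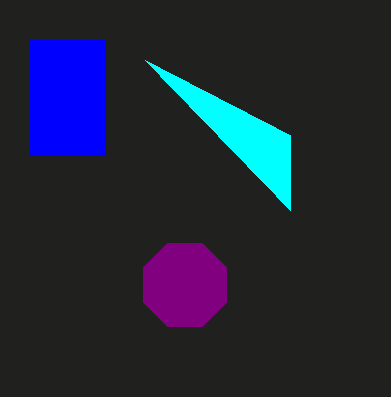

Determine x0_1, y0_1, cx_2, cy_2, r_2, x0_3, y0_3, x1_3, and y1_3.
x0_1 = 290, y0_1 = 210, cx_2 = 185, cy_2 = 285, r_2 = 45, x0_3 = 30, y0_3 = 40, x1_3 = 105, y1_3 = 155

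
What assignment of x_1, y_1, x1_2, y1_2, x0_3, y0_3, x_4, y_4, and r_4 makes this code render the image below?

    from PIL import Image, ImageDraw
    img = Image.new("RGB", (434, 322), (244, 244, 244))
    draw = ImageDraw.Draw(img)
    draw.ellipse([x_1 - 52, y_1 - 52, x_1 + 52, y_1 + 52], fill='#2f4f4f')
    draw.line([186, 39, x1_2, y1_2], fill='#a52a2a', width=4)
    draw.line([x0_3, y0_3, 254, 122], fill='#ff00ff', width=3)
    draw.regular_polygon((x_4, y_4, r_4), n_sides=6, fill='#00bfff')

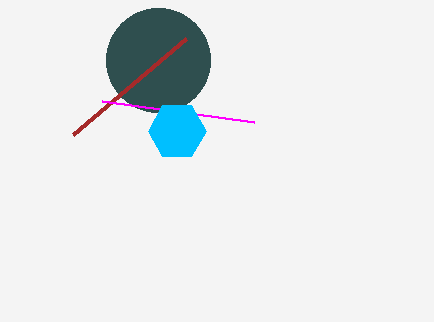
x_1 = 158
y_1 = 60
x1_2 = 73
y1_2 = 135
x0_3 = 102
y0_3 = 101
x_4 = 177
y_4 = 131
r_4 = 29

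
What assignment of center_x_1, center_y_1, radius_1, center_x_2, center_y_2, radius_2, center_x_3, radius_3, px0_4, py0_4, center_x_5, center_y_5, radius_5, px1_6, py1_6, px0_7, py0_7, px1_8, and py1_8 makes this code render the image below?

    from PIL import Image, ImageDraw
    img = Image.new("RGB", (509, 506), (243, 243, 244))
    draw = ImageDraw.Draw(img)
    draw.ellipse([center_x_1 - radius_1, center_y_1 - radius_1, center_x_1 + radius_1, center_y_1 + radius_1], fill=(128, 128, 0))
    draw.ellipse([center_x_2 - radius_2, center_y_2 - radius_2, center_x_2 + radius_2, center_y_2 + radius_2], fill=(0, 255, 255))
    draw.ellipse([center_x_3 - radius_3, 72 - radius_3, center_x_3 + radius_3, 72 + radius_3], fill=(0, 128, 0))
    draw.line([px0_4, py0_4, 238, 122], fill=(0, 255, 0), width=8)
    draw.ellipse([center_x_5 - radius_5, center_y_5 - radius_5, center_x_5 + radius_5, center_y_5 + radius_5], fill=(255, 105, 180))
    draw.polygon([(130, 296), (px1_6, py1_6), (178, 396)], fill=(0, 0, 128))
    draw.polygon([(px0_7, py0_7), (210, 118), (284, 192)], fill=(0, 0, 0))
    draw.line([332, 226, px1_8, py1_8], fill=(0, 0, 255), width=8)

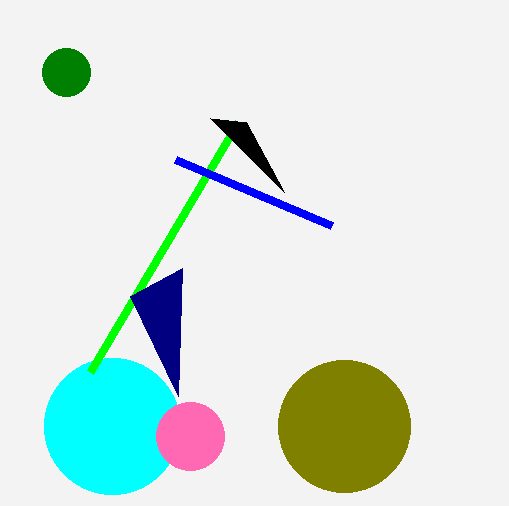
center_x_1 = 344, center_y_1 = 426, radius_1 = 66, center_x_2 = 112, center_y_2 = 426, radius_2 = 68, center_x_3 = 66, radius_3 = 24, px0_4 = 90, py0_4 = 372, center_x_5 = 190, center_y_5 = 436, radius_5 = 34, px1_6 = 182, py1_6 = 268, px0_7 = 246, py0_7 = 122, px1_8 = 176, py1_8 = 160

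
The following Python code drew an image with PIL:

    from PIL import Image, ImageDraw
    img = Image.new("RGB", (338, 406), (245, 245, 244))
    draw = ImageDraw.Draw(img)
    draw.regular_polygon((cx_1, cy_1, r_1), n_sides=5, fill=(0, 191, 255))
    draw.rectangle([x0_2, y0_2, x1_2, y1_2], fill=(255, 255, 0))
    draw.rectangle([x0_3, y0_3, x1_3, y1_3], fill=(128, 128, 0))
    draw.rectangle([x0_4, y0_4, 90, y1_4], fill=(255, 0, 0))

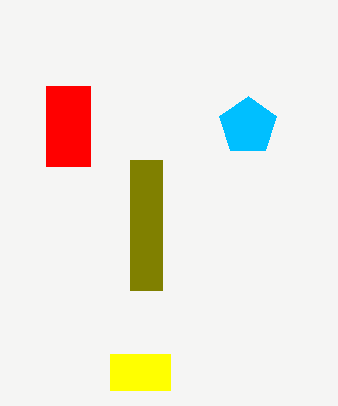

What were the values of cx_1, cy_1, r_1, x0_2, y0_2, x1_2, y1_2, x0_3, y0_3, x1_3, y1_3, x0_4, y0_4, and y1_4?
cx_1 = 248, cy_1 = 126, r_1 = 30, x0_2 = 110, y0_2 = 354, x1_2 = 170, y1_2 = 390, x0_3 = 130, y0_3 = 160, x1_3 = 162, y1_3 = 290, x0_4 = 46, y0_4 = 86, y1_4 = 166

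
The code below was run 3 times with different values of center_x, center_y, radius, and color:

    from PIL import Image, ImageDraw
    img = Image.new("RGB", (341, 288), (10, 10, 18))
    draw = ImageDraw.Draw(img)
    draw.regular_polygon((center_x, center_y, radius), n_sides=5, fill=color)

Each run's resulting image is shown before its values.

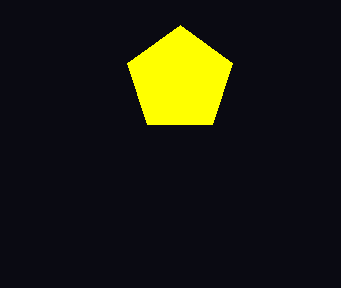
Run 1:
center_x = 180; center_y = 80; radius = 55; color = 'yellow'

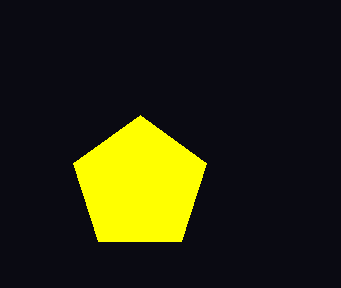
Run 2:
center_x = 140; center_y = 185; radius = 70; color = 'yellow'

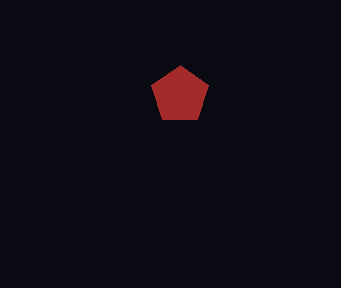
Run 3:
center_x = 180; center_y = 95; radius = 30; color = 'brown'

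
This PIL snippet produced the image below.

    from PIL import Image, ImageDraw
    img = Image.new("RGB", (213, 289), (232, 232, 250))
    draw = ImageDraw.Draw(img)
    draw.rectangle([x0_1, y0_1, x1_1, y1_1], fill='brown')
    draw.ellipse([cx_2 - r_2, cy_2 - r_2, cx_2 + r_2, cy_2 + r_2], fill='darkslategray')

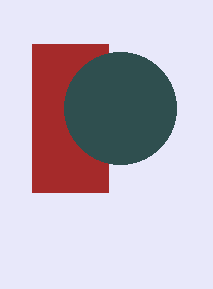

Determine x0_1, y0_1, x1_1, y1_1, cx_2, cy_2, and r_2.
x0_1 = 32; y0_1 = 44; x1_1 = 108; y1_1 = 192; cx_2 = 120; cy_2 = 108; r_2 = 56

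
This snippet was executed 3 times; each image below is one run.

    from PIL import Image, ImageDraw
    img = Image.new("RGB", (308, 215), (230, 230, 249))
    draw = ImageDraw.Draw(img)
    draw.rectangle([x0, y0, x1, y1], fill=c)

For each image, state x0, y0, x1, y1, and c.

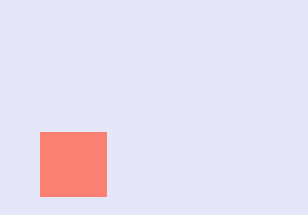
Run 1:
x0 = 40
y0 = 132
x1 = 106
y1 = 196
c = 'salmon'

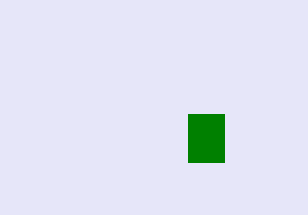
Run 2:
x0 = 188
y0 = 114
x1 = 224
y1 = 162
c = 'green'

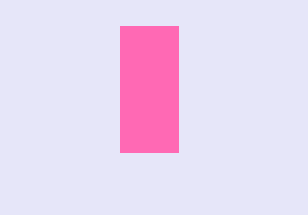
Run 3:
x0 = 120; y0 = 26; x1 = 178; y1 = 152; c = 'hotpink'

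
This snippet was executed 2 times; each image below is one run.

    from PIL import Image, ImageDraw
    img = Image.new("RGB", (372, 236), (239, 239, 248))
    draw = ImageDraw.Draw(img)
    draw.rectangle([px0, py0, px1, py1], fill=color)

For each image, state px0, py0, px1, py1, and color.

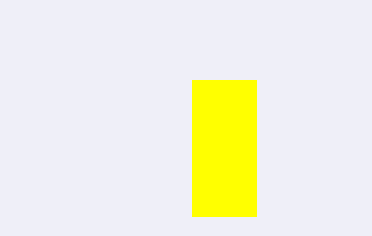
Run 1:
px0 = 192
py0 = 80
px1 = 256
py1 = 216
color = 'yellow'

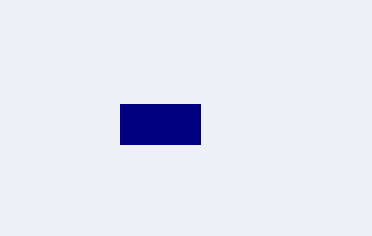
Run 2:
px0 = 120; py0 = 104; px1 = 200; py1 = 144; color = 'navy'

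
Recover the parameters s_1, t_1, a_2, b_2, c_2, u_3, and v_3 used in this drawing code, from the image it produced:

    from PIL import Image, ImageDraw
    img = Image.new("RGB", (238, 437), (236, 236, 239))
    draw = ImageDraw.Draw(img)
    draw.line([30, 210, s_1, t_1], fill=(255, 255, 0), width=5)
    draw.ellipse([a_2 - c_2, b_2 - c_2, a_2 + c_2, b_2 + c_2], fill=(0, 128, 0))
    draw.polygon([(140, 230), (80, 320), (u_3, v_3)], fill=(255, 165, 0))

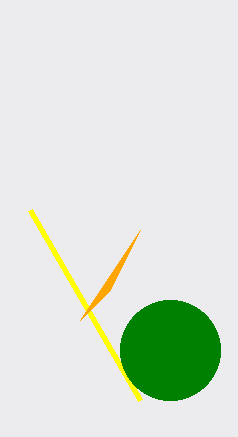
s_1 = 140, t_1 = 400, a_2 = 170, b_2 = 350, c_2 = 50, u_3 = 110, v_3 = 290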